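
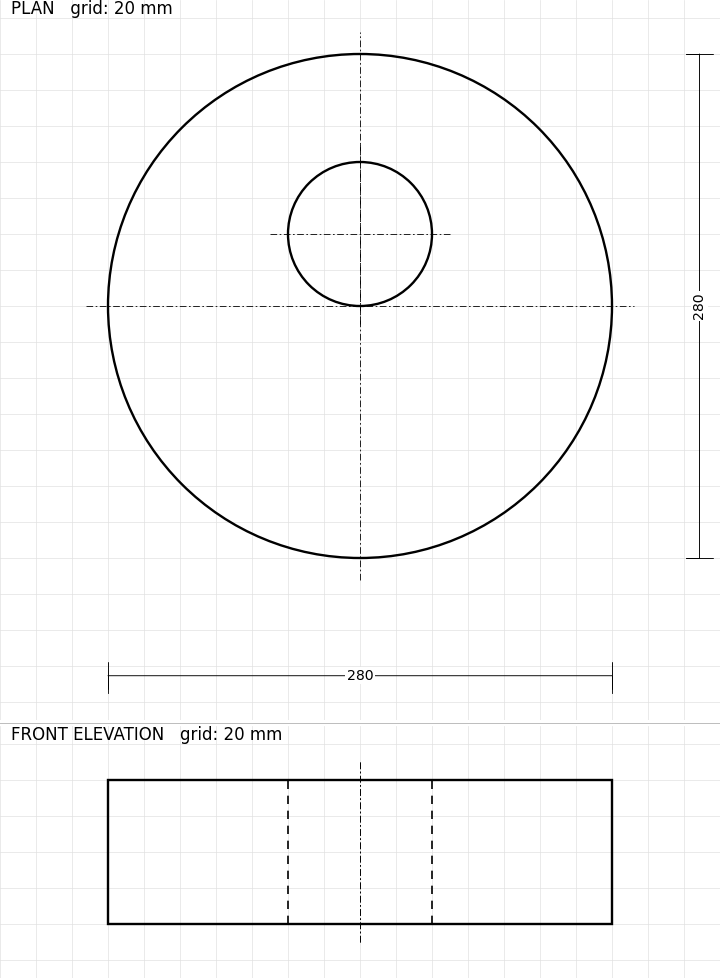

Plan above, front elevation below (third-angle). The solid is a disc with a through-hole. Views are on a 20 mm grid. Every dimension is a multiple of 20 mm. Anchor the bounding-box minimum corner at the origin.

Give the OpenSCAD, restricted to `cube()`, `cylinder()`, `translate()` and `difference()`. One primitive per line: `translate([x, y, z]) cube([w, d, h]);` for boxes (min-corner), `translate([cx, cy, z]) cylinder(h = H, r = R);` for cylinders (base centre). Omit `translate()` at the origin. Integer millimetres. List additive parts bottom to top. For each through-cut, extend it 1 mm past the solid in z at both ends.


difference() {
  translate([140, 140, 0]) cylinder(h = 80, r = 140);
  translate([140, 180, -1]) cylinder(h = 82, r = 40);
}


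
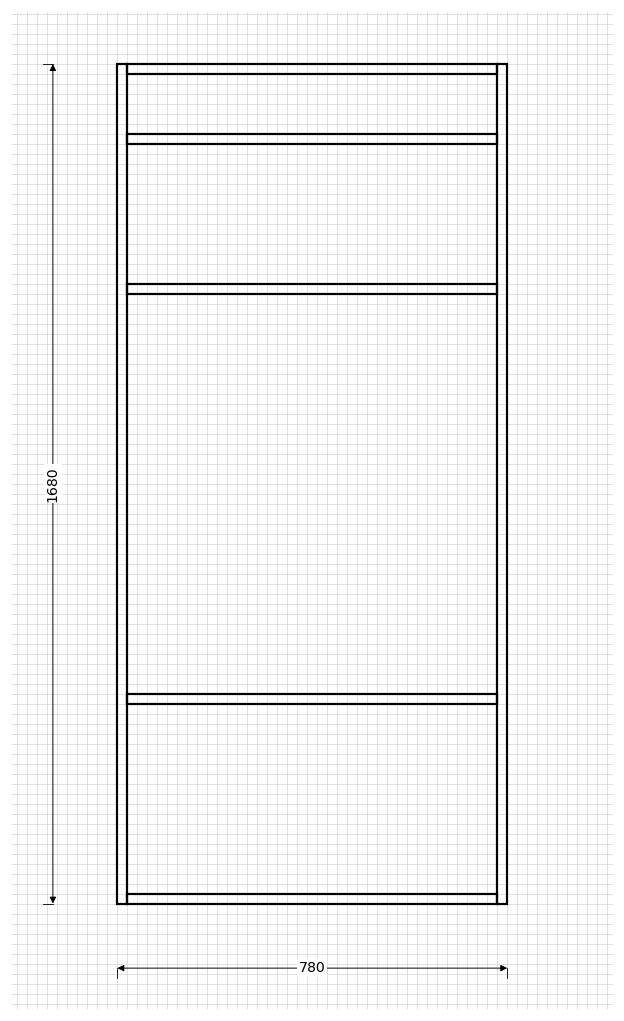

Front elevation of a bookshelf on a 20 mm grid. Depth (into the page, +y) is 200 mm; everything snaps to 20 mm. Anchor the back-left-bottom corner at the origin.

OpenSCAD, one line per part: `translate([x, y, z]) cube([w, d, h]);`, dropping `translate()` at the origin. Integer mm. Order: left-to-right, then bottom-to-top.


cube([20, 200, 1680]);
translate([20, 0, 0]) cube([740, 200, 20]);
translate([20, 0, 400]) cube([740, 200, 20]);
translate([20, 0, 1220]) cube([740, 200, 20]);
translate([20, 0, 1520]) cube([740, 200, 20]);
translate([20, 0, 1660]) cube([740, 200, 20]);
translate([760, 0, 0]) cube([20, 200, 1680]);


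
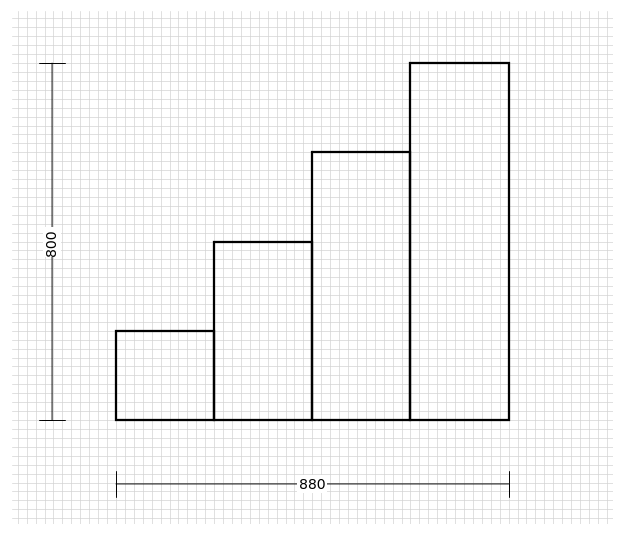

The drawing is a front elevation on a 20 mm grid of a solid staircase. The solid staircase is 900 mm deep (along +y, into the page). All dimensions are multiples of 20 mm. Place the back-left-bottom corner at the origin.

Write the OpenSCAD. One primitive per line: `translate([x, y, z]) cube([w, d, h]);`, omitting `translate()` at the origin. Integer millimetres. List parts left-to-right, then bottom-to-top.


cube([220, 900, 200]);
translate([220, 0, 0]) cube([220, 900, 400]);
translate([440, 0, 0]) cube([220, 900, 600]);
translate([660, 0, 0]) cube([220, 900, 800]);


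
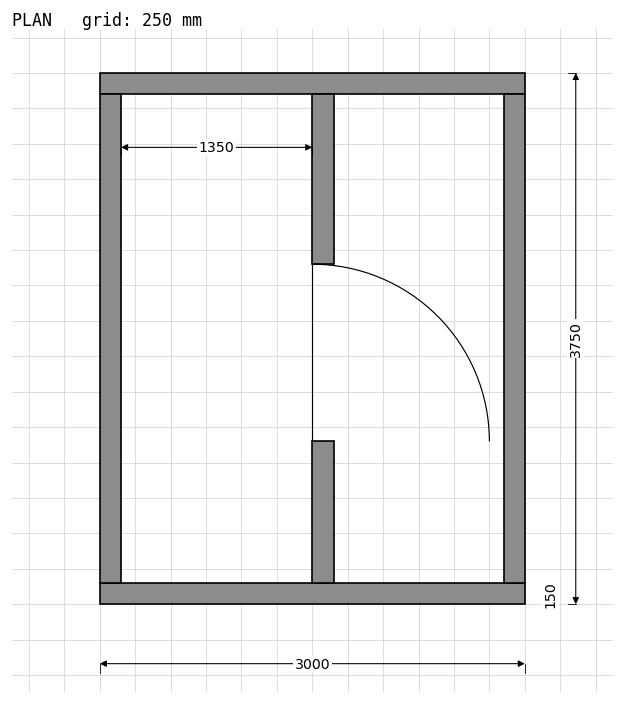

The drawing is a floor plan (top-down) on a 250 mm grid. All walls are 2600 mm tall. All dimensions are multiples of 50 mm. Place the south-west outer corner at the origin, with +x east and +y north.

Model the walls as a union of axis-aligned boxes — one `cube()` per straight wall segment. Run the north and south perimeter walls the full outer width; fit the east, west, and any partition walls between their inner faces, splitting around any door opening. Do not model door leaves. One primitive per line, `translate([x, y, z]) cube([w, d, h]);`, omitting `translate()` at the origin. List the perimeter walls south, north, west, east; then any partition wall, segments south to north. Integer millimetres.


cube([3000, 150, 2600]);
translate([0, 3600, 0]) cube([3000, 150, 2600]);
translate([0, 150, 0]) cube([150, 3450, 2600]);
translate([2850, 150, 0]) cube([150, 3450, 2600]);
translate([1500, 150, 0]) cube([150, 1000, 2600]);
translate([1500, 2400, 0]) cube([150, 1200, 2600]);


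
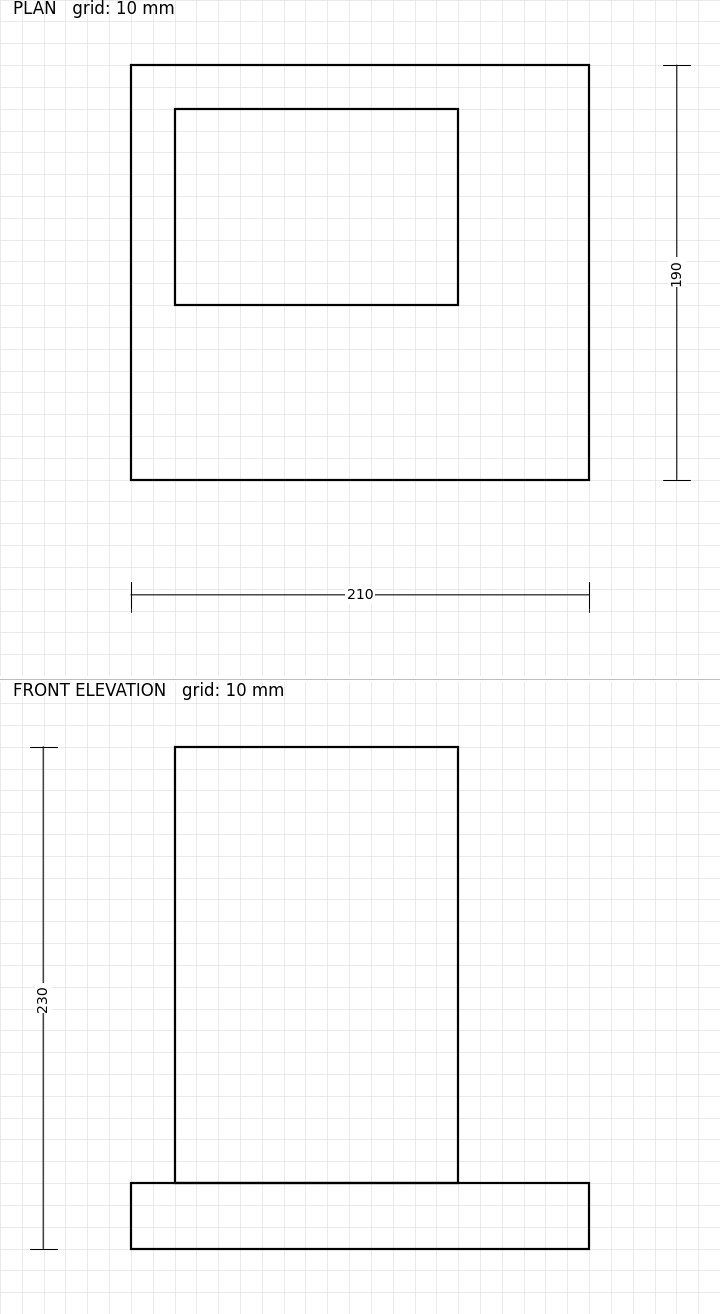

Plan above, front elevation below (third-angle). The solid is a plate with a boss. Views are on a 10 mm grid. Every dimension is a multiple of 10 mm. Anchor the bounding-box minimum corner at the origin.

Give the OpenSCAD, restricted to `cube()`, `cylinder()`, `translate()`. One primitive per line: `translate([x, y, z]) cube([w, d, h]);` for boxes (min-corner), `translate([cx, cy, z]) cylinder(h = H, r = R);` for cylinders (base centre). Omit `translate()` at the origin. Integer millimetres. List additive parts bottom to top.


cube([210, 190, 30]);
translate([20, 80, 30]) cube([130, 90, 200]);


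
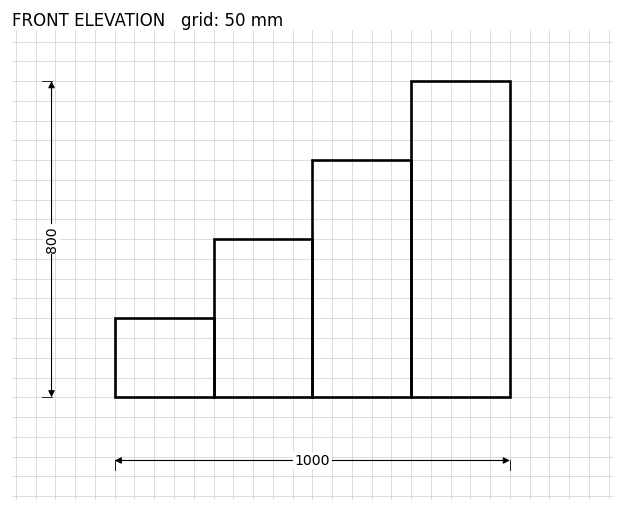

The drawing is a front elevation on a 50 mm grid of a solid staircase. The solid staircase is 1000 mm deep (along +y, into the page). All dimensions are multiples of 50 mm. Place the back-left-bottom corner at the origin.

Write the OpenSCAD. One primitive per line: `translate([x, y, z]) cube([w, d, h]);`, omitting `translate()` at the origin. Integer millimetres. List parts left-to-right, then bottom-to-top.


cube([250, 1000, 200]);
translate([250, 0, 0]) cube([250, 1000, 400]);
translate([500, 0, 0]) cube([250, 1000, 600]);
translate([750, 0, 0]) cube([250, 1000, 800]);


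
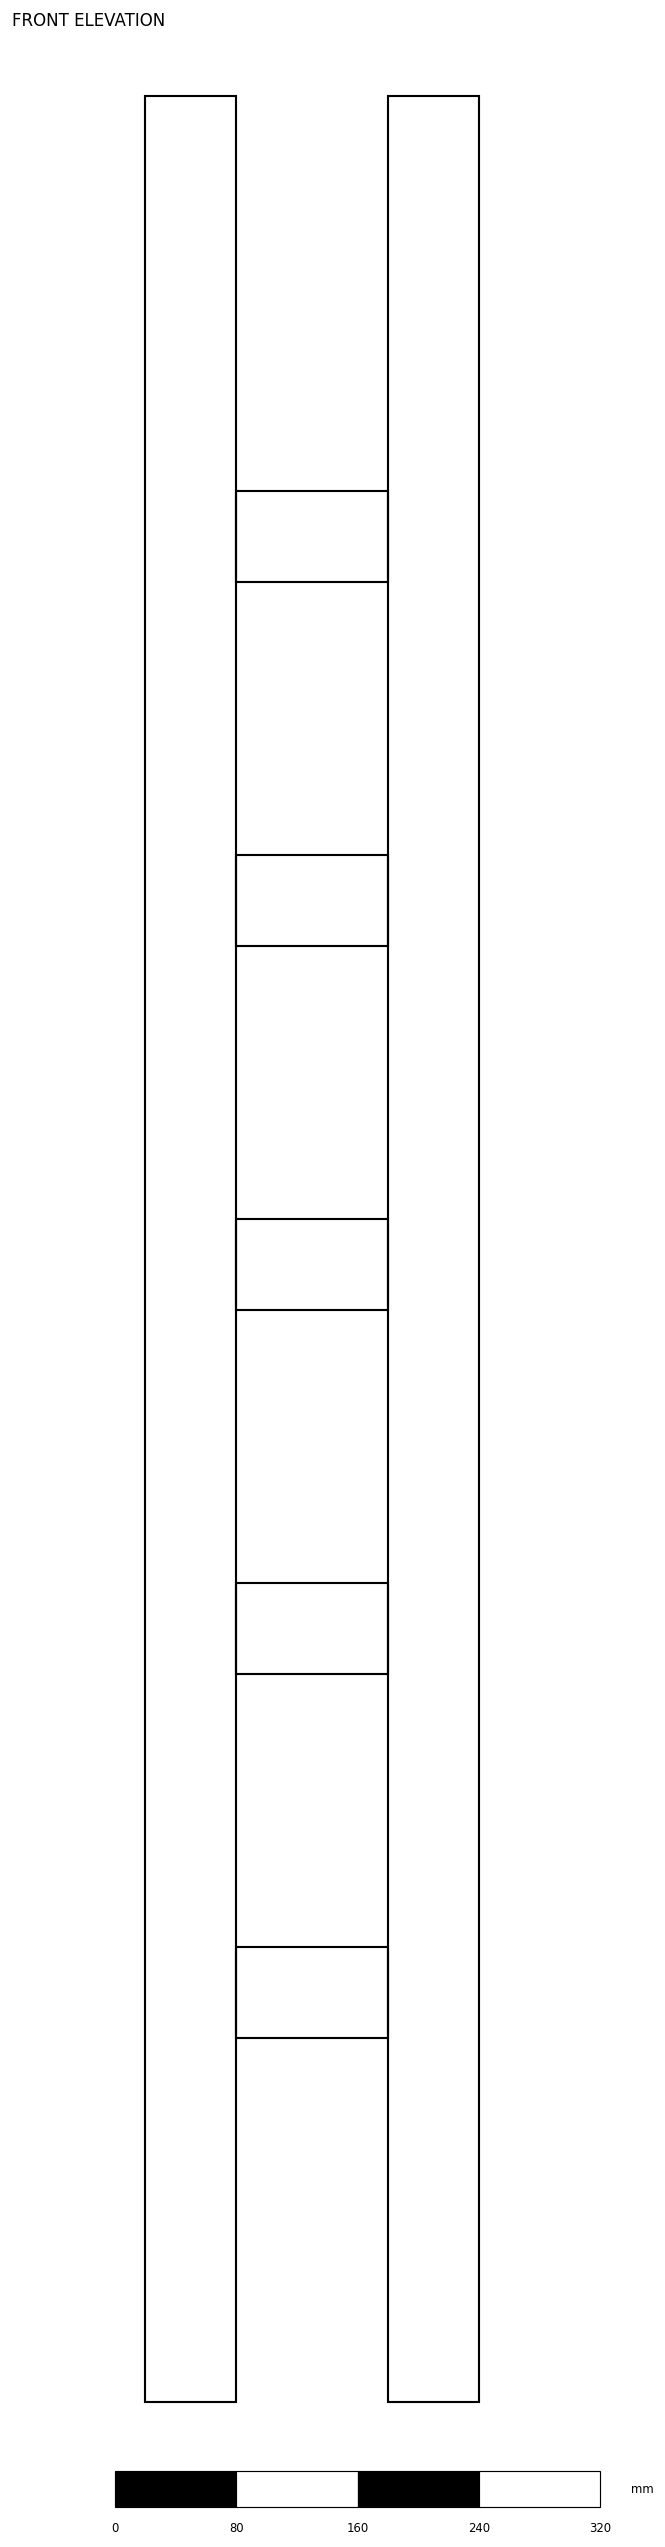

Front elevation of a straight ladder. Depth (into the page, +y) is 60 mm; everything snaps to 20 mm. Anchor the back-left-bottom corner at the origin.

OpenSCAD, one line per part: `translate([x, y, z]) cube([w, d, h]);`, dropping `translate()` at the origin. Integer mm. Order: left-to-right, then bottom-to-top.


cube([60, 60, 1520]);
translate([60, 0, 240]) cube([100, 60, 60]);
translate([60, 0, 480]) cube([100, 60, 60]);
translate([60, 0, 720]) cube([100, 60, 60]);
translate([60, 0, 960]) cube([100, 60, 60]);
translate([60, 0, 1200]) cube([100, 60, 60]);
translate([160, 0, 0]) cube([60, 60, 1520]);


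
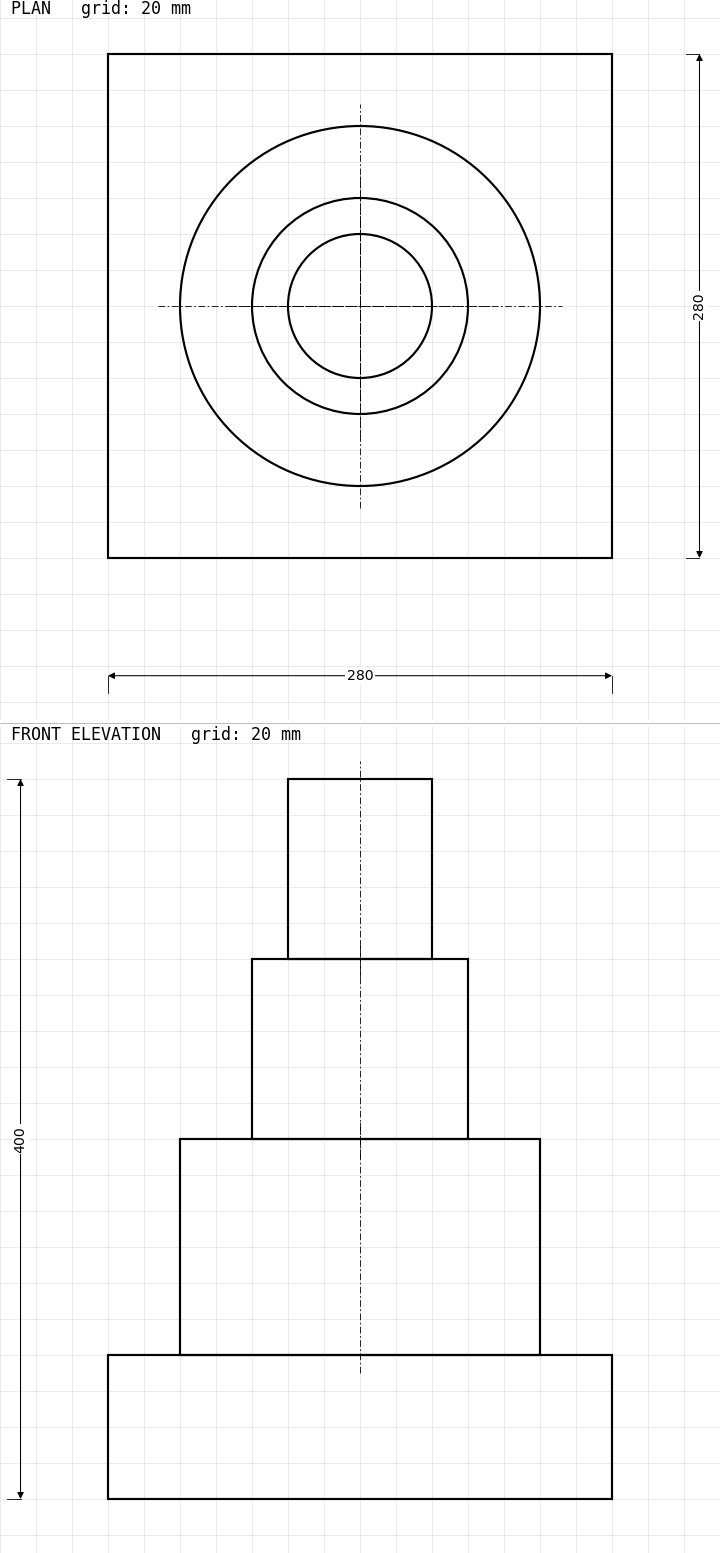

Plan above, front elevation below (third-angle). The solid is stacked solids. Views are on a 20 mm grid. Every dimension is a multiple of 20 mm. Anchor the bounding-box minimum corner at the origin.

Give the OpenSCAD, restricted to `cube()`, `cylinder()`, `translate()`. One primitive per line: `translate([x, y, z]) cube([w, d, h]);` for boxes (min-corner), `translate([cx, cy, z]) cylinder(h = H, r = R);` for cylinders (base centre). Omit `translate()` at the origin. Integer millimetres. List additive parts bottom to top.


cube([280, 280, 80]);
translate([140, 140, 80]) cylinder(h = 120, r = 100);
translate([140, 140, 200]) cylinder(h = 100, r = 60);
translate([140, 140, 300]) cylinder(h = 100, r = 40);


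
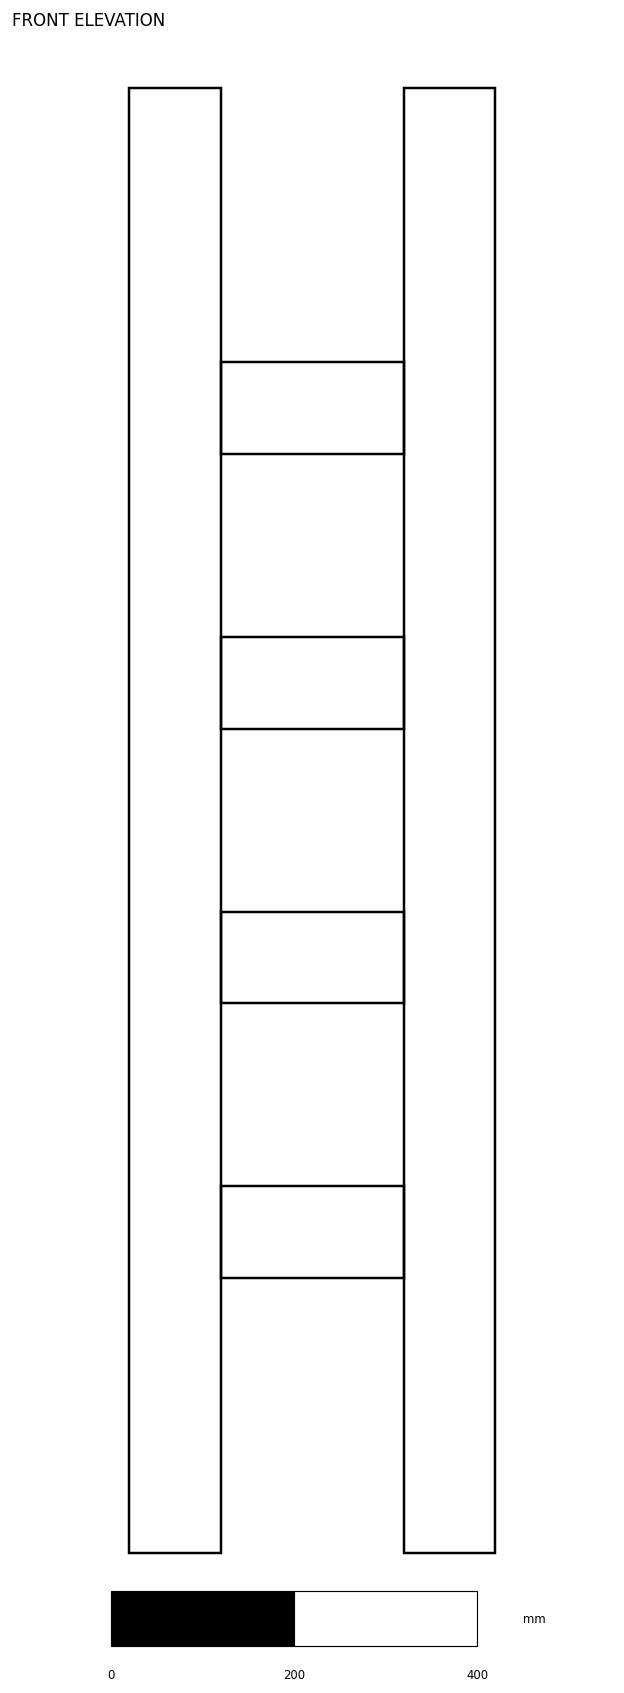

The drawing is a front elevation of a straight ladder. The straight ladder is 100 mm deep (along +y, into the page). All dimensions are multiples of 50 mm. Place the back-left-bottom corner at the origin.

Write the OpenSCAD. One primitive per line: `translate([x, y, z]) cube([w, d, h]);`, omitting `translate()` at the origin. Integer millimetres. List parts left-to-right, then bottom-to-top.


cube([100, 100, 1600]);
translate([100, 0, 300]) cube([200, 100, 100]);
translate([100, 0, 600]) cube([200, 100, 100]);
translate([100, 0, 900]) cube([200, 100, 100]);
translate([100, 0, 1200]) cube([200, 100, 100]);
translate([300, 0, 0]) cube([100, 100, 1600]);


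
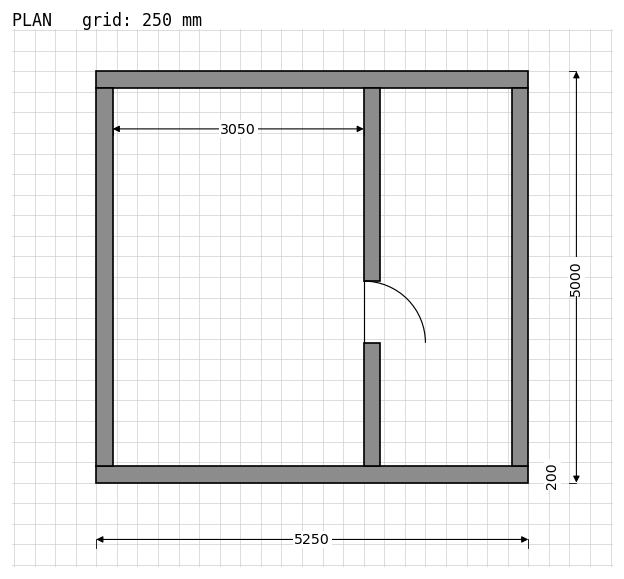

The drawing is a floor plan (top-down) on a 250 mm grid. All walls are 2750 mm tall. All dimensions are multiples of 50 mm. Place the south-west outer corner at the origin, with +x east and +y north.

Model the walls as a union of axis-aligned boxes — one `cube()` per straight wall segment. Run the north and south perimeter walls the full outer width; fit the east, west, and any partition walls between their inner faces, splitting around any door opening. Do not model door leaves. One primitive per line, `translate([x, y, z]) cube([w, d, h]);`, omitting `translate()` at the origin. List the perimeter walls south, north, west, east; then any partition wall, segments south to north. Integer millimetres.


cube([5250, 200, 2750]);
translate([0, 4800, 0]) cube([5250, 200, 2750]);
translate([0, 200, 0]) cube([200, 4600, 2750]);
translate([5050, 200, 0]) cube([200, 4600, 2750]);
translate([3250, 200, 0]) cube([200, 1500, 2750]);
translate([3250, 2450, 0]) cube([200, 2350, 2750]);


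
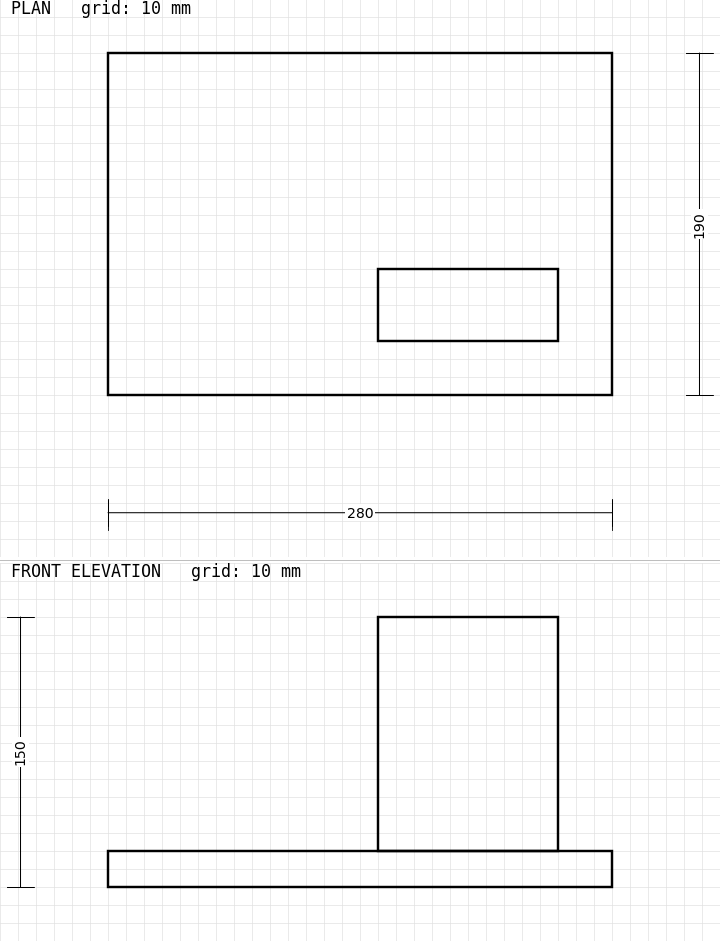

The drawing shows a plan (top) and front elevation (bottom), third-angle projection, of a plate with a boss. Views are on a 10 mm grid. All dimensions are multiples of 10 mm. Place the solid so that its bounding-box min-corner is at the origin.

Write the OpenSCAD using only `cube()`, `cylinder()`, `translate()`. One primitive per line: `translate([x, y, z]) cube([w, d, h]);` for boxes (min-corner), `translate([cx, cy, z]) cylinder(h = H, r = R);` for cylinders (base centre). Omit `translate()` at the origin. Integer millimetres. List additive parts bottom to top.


cube([280, 190, 20]);
translate([150, 30, 20]) cube([100, 40, 130]);


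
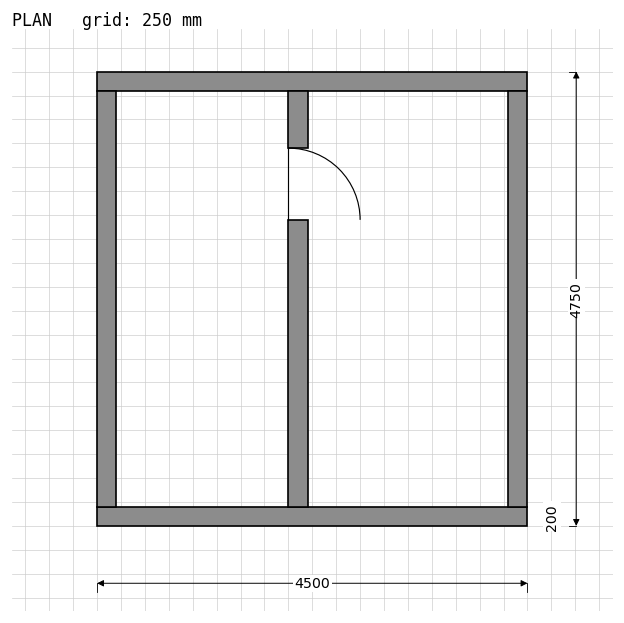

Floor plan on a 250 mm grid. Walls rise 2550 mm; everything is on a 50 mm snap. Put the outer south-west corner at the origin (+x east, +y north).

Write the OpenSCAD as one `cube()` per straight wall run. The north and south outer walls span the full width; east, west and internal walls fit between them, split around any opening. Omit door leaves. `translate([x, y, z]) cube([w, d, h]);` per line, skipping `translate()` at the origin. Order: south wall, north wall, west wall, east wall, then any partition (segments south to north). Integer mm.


cube([4500, 200, 2550]);
translate([0, 4550, 0]) cube([4500, 200, 2550]);
translate([0, 200, 0]) cube([200, 4350, 2550]);
translate([4300, 200, 0]) cube([200, 4350, 2550]);
translate([2000, 200, 0]) cube([200, 3000, 2550]);
translate([2000, 3950, 0]) cube([200, 600, 2550]);


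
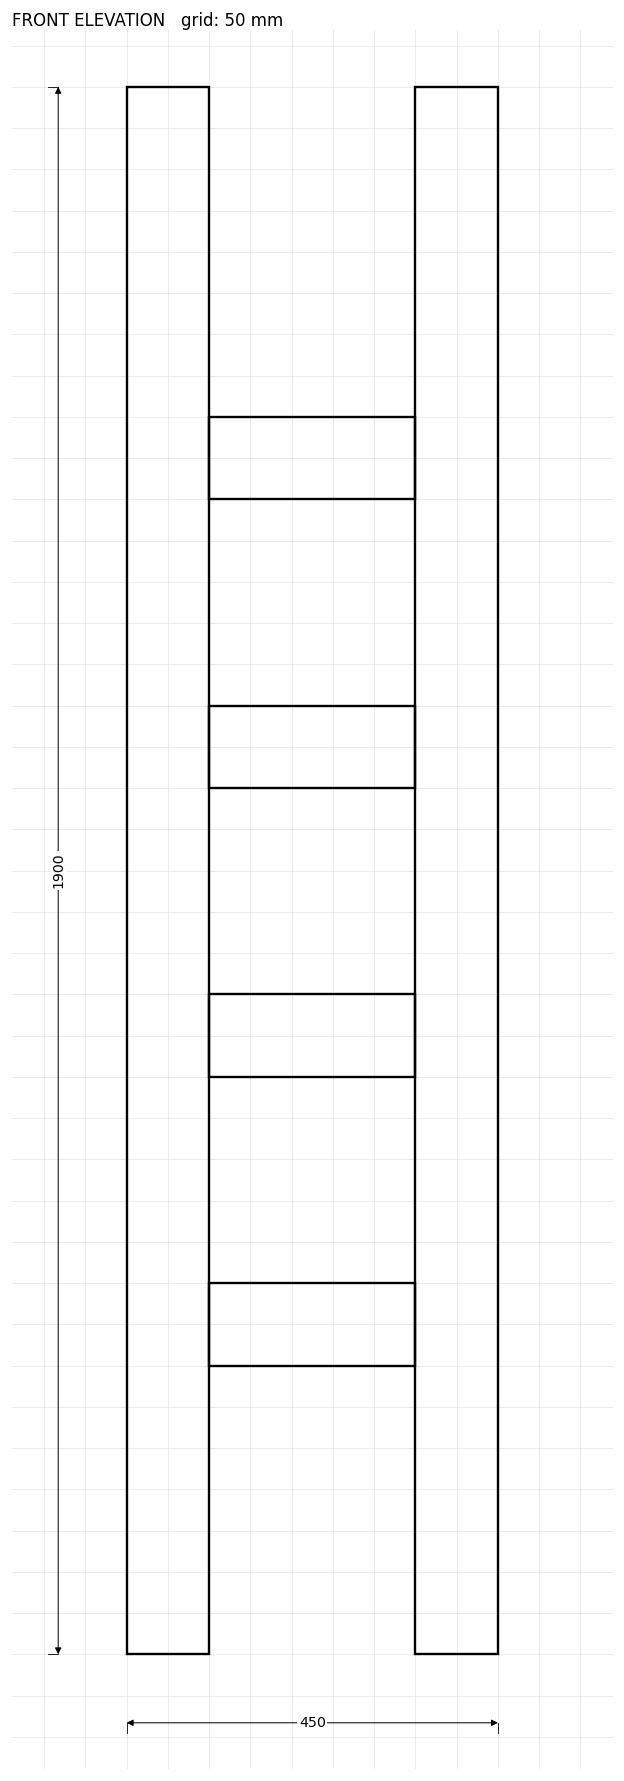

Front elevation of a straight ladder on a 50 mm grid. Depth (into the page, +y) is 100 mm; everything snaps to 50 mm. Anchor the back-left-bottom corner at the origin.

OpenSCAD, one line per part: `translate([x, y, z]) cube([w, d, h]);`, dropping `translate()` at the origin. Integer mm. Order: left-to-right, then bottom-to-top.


cube([100, 100, 1900]);
translate([100, 0, 350]) cube([250, 100, 100]);
translate([100, 0, 700]) cube([250, 100, 100]);
translate([100, 0, 1050]) cube([250, 100, 100]);
translate([100, 0, 1400]) cube([250, 100, 100]);
translate([350, 0, 0]) cube([100, 100, 1900]);


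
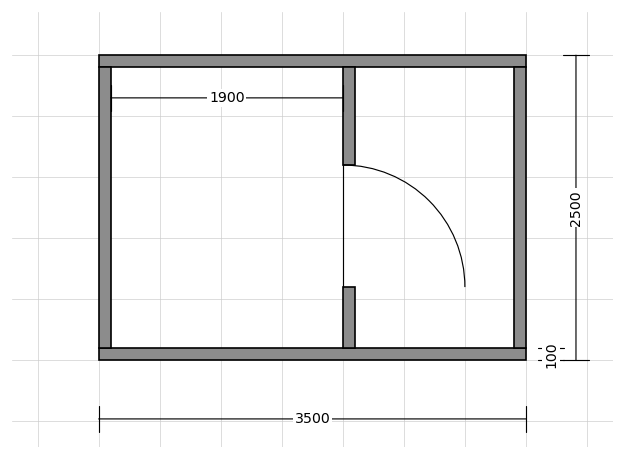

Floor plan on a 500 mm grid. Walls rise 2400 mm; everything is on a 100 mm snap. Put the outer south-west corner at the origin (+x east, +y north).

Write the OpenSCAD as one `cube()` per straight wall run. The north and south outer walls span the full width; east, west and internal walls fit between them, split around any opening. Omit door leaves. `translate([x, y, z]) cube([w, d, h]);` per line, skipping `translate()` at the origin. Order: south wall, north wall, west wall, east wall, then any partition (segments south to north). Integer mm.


cube([3500, 100, 2400]);
translate([0, 2400, 0]) cube([3500, 100, 2400]);
translate([0, 100, 0]) cube([100, 2300, 2400]);
translate([3400, 100, 0]) cube([100, 2300, 2400]);
translate([2000, 100, 0]) cube([100, 500, 2400]);
translate([2000, 1600, 0]) cube([100, 800, 2400]);


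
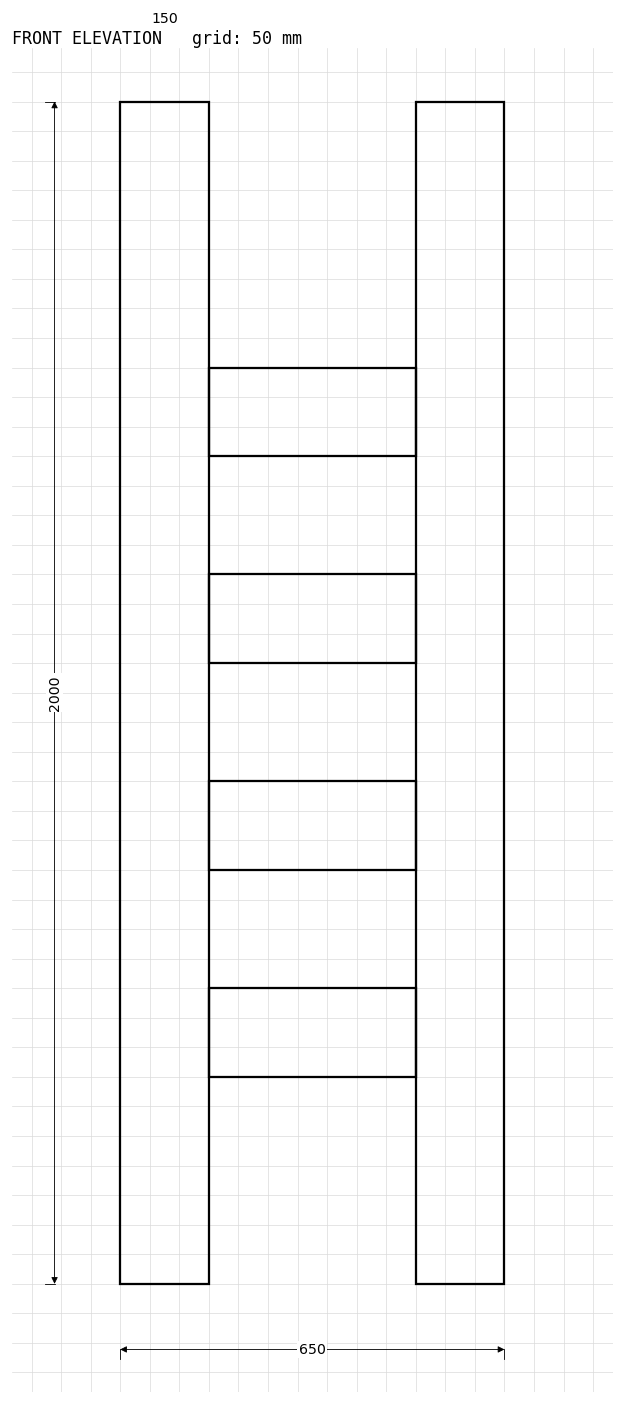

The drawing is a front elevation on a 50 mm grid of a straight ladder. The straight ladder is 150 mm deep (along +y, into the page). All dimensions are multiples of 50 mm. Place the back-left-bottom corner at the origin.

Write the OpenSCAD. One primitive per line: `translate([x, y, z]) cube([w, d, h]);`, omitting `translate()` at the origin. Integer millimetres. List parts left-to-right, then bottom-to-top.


cube([150, 150, 2000]);
translate([150, 0, 350]) cube([350, 150, 150]);
translate([150, 0, 700]) cube([350, 150, 150]);
translate([150, 0, 1050]) cube([350, 150, 150]);
translate([150, 0, 1400]) cube([350, 150, 150]);
translate([500, 0, 0]) cube([150, 150, 2000]);


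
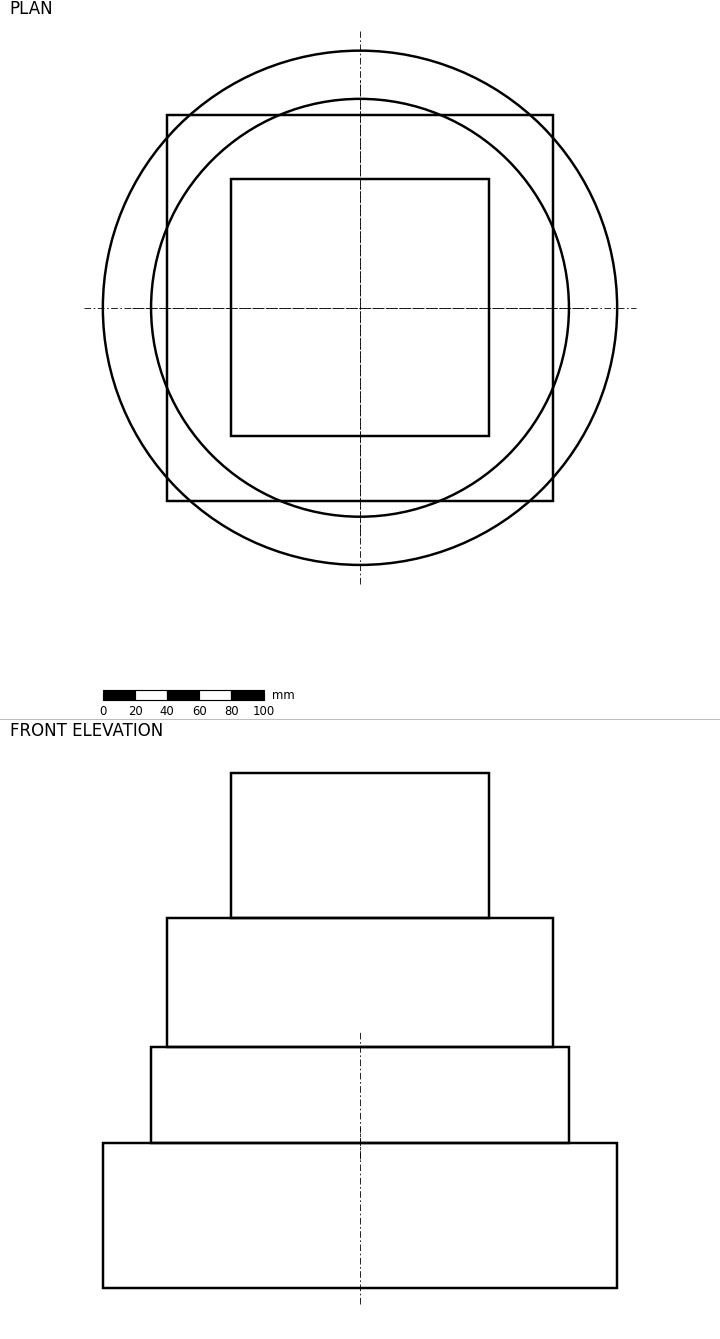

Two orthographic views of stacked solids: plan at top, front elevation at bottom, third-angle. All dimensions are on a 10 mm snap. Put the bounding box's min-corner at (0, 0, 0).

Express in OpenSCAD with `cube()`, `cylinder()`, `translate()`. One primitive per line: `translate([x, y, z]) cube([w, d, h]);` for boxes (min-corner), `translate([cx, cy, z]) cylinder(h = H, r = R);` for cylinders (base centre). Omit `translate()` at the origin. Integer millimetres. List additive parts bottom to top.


translate([160, 160, 0]) cylinder(h = 90, r = 160);
translate([160, 160, 90]) cylinder(h = 60, r = 130);
translate([40, 40, 150]) cube([240, 240, 80]);
translate([80, 80, 230]) cube([160, 160, 90]);


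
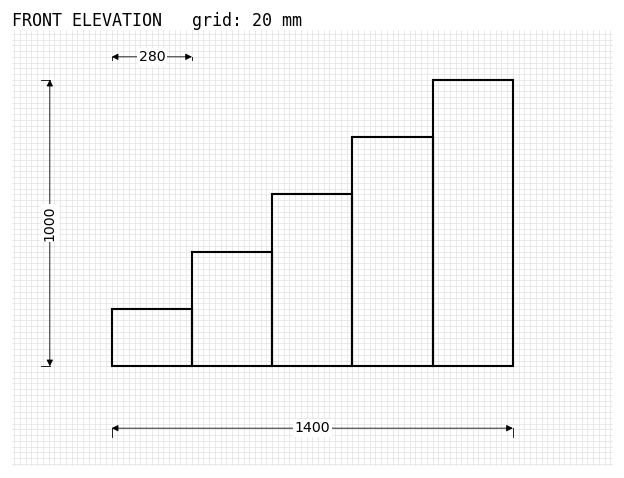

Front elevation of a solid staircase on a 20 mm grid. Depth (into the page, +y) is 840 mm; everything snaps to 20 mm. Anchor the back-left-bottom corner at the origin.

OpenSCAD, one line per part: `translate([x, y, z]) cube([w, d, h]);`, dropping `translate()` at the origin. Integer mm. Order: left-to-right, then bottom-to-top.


cube([280, 840, 200]);
translate([280, 0, 0]) cube([280, 840, 400]);
translate([560, 0, 0]) cube([280, 840, 600]);
translate([840, 0, 0]) cube([280, 840, 800]);
translate([1120, 0, 0]) cube([280, 840, 1000]);


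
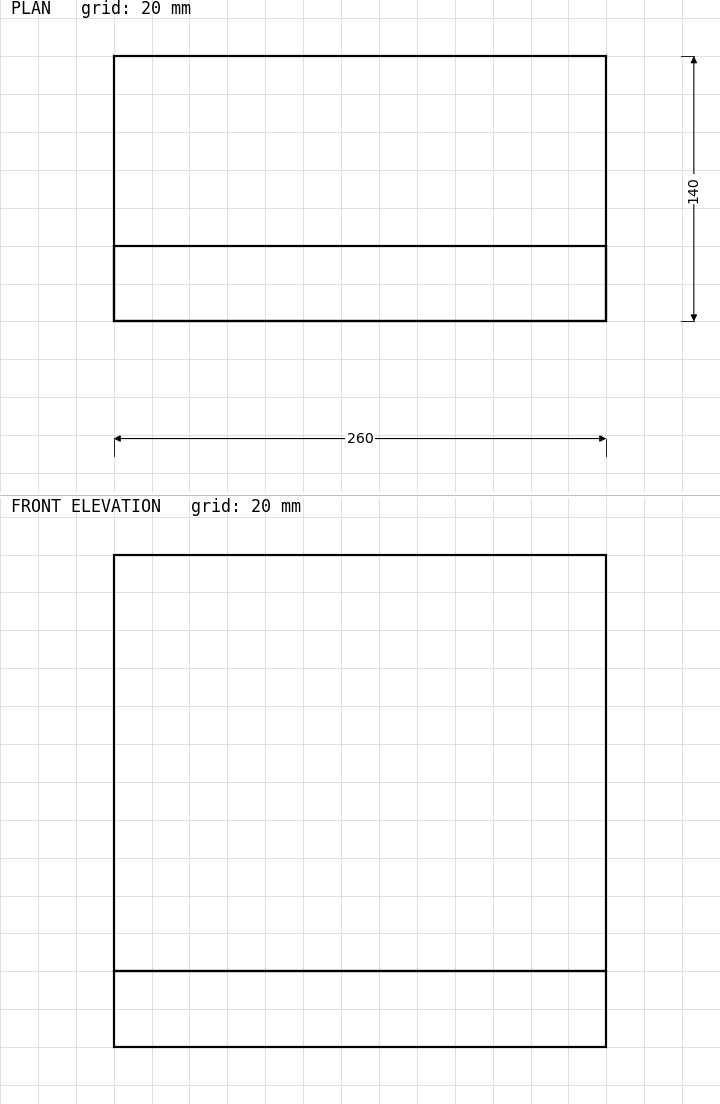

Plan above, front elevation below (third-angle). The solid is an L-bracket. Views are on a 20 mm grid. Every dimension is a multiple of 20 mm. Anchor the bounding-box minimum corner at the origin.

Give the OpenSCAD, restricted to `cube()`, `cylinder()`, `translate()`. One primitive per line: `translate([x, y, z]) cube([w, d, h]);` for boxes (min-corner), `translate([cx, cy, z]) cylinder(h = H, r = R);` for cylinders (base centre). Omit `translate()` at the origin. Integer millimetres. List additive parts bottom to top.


cube([260, 140, 40]);
translate([0, 0, 40]) cube([260, 40, 220]);


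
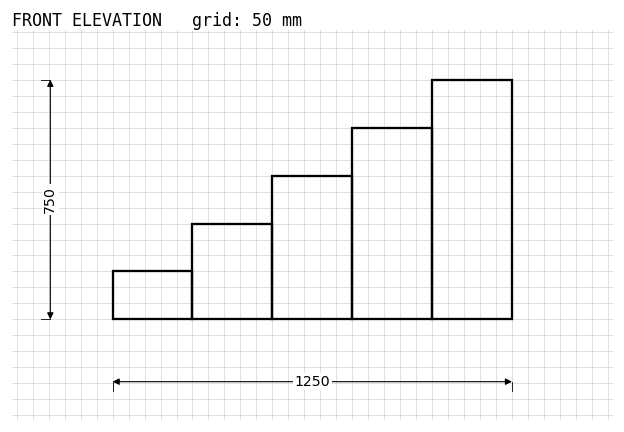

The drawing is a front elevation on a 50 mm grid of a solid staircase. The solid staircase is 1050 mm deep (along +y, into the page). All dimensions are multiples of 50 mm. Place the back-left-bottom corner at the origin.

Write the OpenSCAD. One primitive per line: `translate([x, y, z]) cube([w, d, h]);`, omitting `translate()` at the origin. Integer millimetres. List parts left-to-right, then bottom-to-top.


cube([250, 1050, 150]);
translate([250, 0, 0]) cube([250, 1050, 300]);
translate([500, 0, 0]) cube([250, 1050, 450]);
translate([750, 0, 0]) cube([250, 1050, 600]);
translate([1000, 0, 0]) cube([250, 1050, 750]);


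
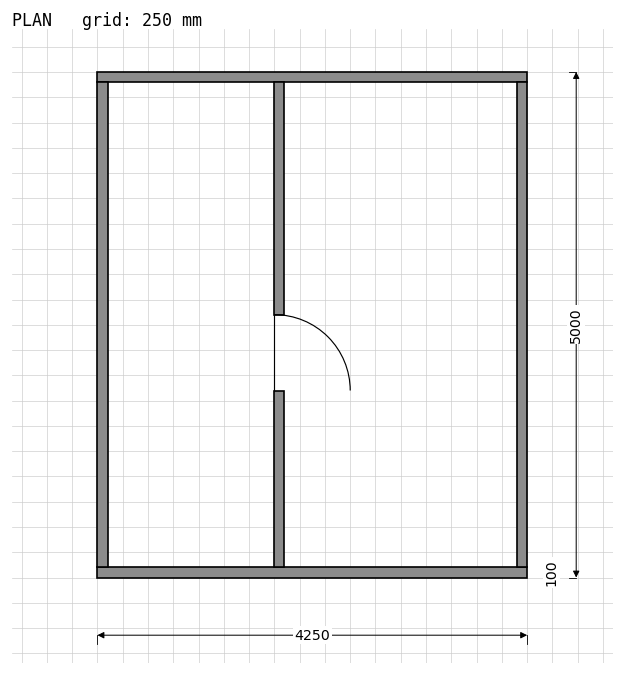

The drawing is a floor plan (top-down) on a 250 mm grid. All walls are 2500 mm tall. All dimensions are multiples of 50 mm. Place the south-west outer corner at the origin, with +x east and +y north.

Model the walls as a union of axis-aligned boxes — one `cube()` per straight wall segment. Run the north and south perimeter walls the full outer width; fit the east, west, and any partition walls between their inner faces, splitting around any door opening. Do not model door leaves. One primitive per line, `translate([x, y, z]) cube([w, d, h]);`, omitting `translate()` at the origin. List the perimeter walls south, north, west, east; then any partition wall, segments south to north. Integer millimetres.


cube([4250, 100, 2500]);
translate([0, 4900, 0]) cube([4250, 100, 2500]);
translate([0, 100, 0]) cube([100, 4800, 2500]);
translate([4150, 100, 0]) cube([100, 4800, 2500]);
translate([1750, 100, 0]) cube([100, 1750, 2500]);
translate([1750, 2600, 0]) cube([100, 2300, 2500]);


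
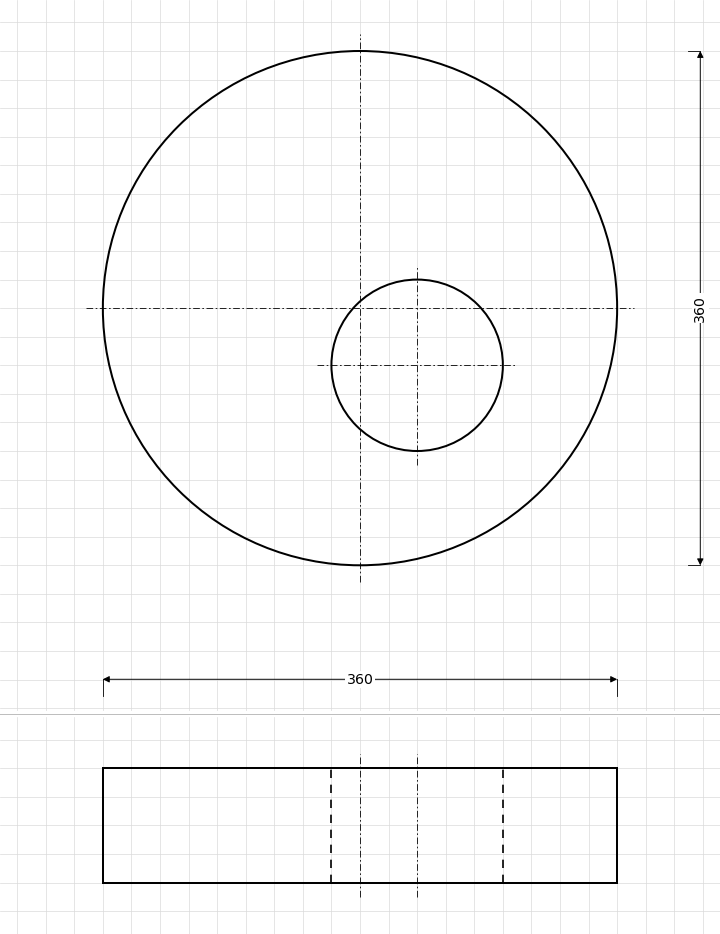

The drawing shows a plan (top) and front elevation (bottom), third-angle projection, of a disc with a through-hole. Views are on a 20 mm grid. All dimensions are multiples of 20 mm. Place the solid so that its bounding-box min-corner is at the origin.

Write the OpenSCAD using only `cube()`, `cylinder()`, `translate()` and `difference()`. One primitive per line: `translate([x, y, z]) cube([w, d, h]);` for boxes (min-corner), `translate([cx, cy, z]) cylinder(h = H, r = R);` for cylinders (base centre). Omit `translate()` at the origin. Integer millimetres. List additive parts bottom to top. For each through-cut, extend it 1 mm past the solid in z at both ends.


difference() {
  translate([180, 180, 0]) cylinder(h = 80, r = 180);
  translate([220, 140, -1]) cylinder(h = 82, r = 60);
}


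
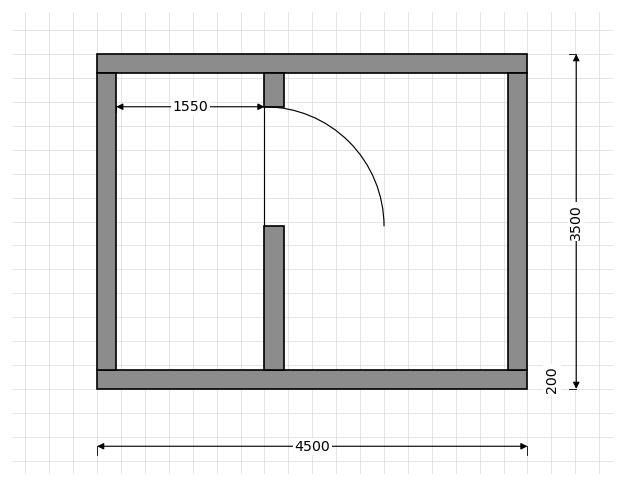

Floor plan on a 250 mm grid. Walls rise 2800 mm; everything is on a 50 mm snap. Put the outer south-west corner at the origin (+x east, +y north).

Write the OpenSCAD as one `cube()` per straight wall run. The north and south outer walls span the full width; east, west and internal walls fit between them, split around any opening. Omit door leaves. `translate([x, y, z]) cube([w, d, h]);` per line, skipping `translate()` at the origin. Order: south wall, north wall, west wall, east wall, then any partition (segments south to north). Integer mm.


cube([4500, 200, 2800]);
translate([0, 3300, 0]) cube([4500, 200, 2800]);
translate([0, 200, 0]) cube([200, 3100, 2800]);
translate([4300, 200, 0]) cube([200, 3100, 2800]);
translate([1750, 200, 0]) cube([200, 1500, 2800]);
translate([1750, 2950, 0]) cube([200, 350, 2800]);


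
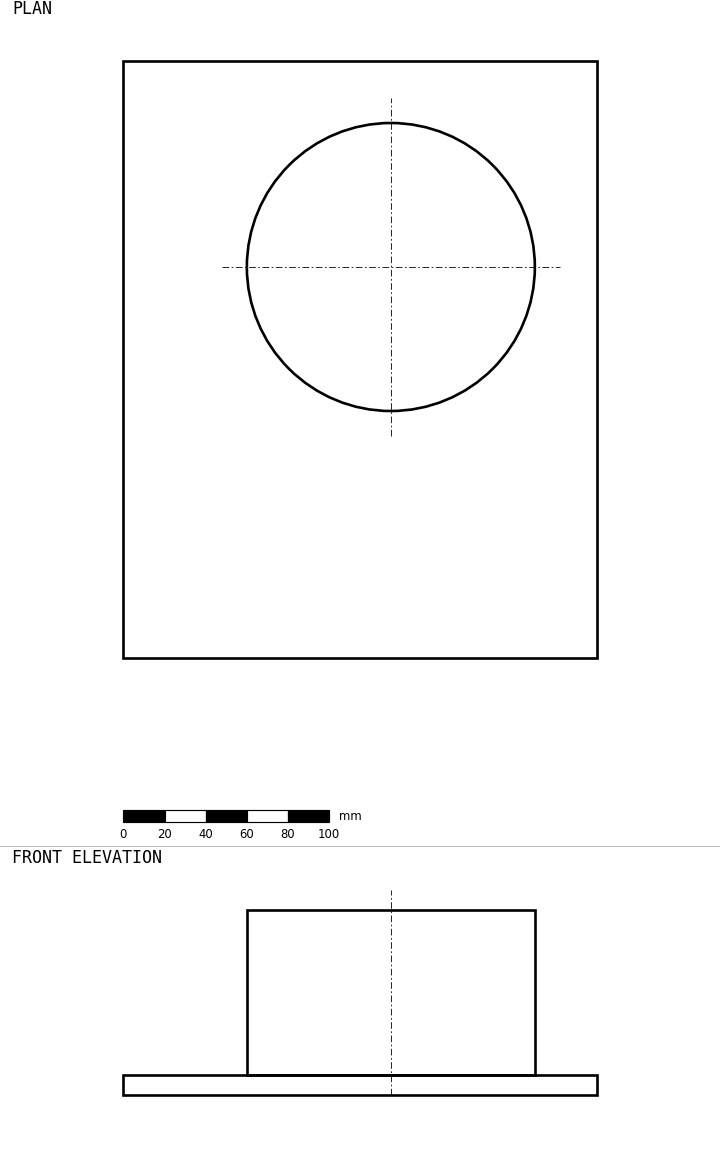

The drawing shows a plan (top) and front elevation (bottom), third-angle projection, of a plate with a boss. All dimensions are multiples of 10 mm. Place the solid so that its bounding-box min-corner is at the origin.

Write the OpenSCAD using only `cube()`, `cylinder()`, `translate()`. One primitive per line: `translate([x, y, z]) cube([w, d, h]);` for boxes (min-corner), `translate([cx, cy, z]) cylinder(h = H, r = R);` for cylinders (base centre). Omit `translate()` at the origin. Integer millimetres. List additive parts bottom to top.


cube([230, 290, 10]);
translate([130, 190, 10]) cylinder(h = 80, r = 70);


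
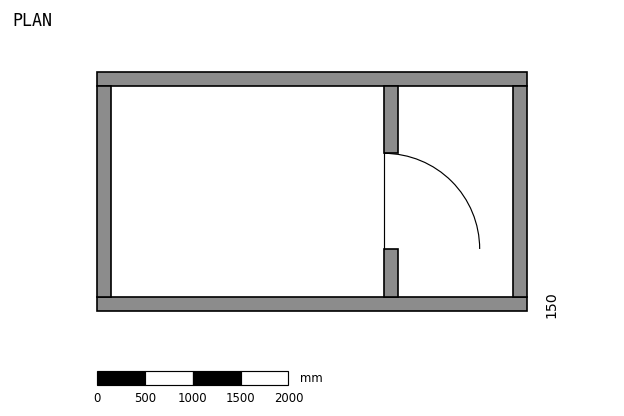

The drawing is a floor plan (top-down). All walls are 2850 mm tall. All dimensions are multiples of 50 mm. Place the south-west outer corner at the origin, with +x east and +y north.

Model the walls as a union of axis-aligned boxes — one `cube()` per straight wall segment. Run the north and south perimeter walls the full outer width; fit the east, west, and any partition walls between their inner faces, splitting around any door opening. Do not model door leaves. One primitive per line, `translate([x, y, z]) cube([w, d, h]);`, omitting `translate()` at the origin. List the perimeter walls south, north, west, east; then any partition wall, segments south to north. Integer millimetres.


cube([4500, 150, 2850]);
translate([0, 2350, 0]) cube([4500, 150, 2850]);
translate([0, 150, 0]) cube([150, 2200, 2850]);
translate([4350, 150, 0]) cube([150, 2200, 2850]);
translate([3000, 150, 0]) cube([150, 500, 2850]);
translate([3000, 1650, 0]) cube([150, 700, 2850]);


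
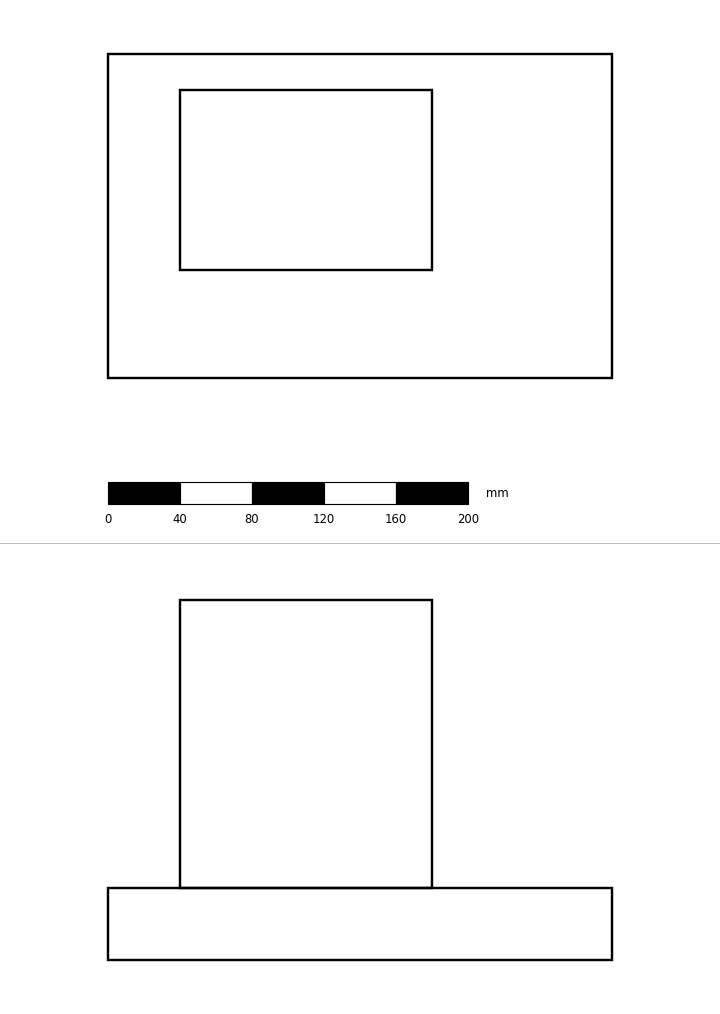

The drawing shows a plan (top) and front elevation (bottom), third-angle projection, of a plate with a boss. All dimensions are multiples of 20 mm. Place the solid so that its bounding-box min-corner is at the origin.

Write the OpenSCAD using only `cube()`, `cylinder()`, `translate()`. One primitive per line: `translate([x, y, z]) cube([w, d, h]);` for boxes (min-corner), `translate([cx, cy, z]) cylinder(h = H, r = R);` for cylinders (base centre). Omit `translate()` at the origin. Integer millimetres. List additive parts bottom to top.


cube([280, 180, 40]);
translate([40, 60, 40]) cube([140, 100, 160]);


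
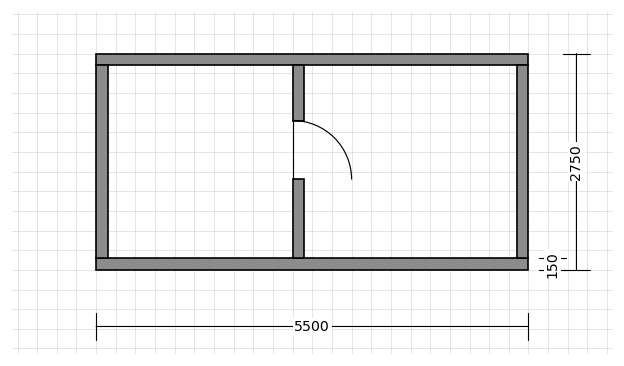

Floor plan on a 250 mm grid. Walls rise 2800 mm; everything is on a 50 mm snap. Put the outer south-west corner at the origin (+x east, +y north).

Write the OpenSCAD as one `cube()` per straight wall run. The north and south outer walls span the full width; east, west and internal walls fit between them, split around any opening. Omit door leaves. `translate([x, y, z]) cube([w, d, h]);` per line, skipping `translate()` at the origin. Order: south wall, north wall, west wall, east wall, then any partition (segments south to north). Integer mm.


cube([5500, 150, 2800]);
translate([0, 2600, 0]) cube([5500, 150, 2800]);
translate([0, 150, 0]) cube([150, 2450, 2800]);
translate([5350, 150, 0]) cube([150, 2450, 2800]);
translate([2500, 150, 0]) cube([150, 1000, 2800]);
translate([2500, 1900, 0]) cube([150, 700, 2800]);


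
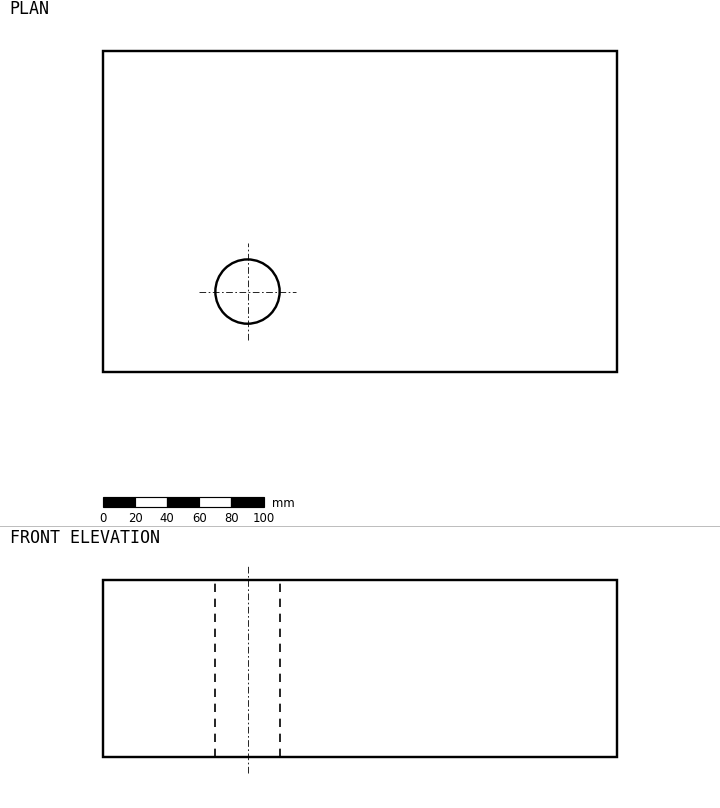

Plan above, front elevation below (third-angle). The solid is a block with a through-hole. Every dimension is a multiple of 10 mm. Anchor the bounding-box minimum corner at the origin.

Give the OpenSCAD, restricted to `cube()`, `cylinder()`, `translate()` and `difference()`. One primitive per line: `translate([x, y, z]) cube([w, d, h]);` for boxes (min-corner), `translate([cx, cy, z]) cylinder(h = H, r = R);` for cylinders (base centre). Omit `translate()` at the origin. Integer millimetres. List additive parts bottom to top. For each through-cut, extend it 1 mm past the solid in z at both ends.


difference() {
  cube([320, 200, 110]);
  translate([90, 50, -1]) cylinder(h = 112, r = 20);
}


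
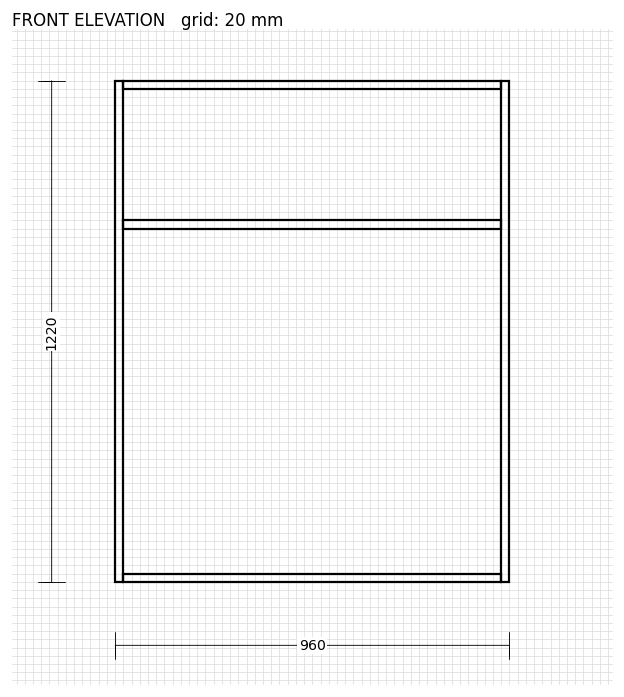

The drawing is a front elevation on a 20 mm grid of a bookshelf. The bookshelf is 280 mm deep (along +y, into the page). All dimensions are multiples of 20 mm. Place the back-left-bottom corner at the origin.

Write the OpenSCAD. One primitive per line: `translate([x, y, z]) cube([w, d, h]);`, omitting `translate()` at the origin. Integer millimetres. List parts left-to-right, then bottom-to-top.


cube([20, 280, 1220]);
translate([20, 0, 0]) cube([920, 280, 20]);
translate([20, 0, 860]) cube([920, 280, 20]);
translate([20, 0, 1200]) cube([920, 280, 20]);
translate([940, 0, 0]) cube([20, 280, 1220]);


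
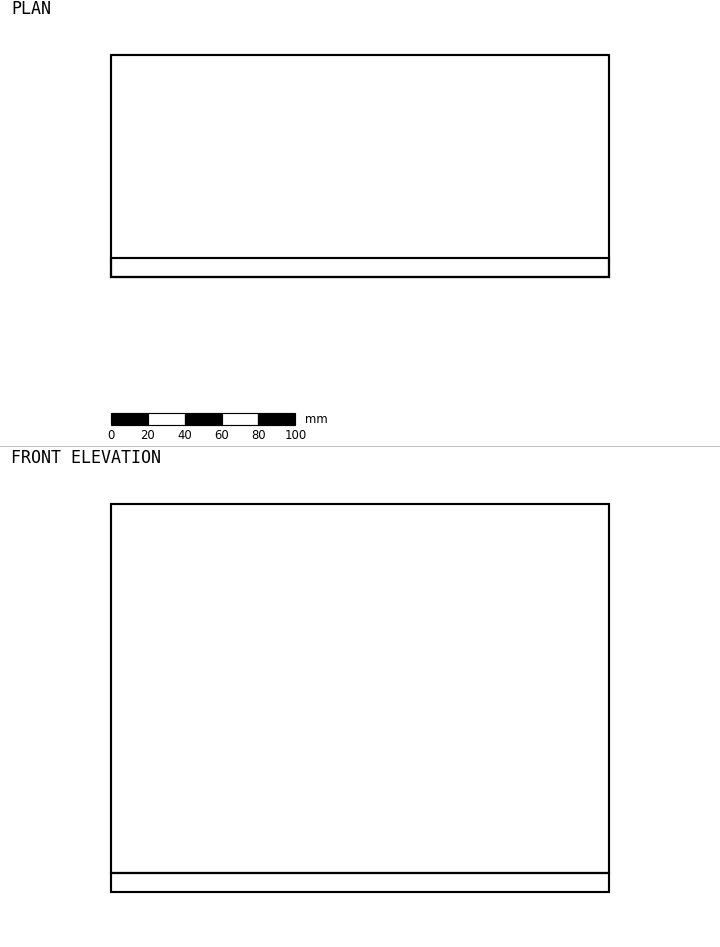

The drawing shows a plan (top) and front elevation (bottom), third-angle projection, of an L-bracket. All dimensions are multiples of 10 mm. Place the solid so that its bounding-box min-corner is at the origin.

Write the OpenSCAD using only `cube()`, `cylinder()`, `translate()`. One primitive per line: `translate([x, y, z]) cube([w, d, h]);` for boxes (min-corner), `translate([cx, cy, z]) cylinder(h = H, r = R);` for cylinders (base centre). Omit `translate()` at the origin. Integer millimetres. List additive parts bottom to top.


cube([270, 120, 10]);
translate([0, 0, 10]) cube([270, 10, 200]);


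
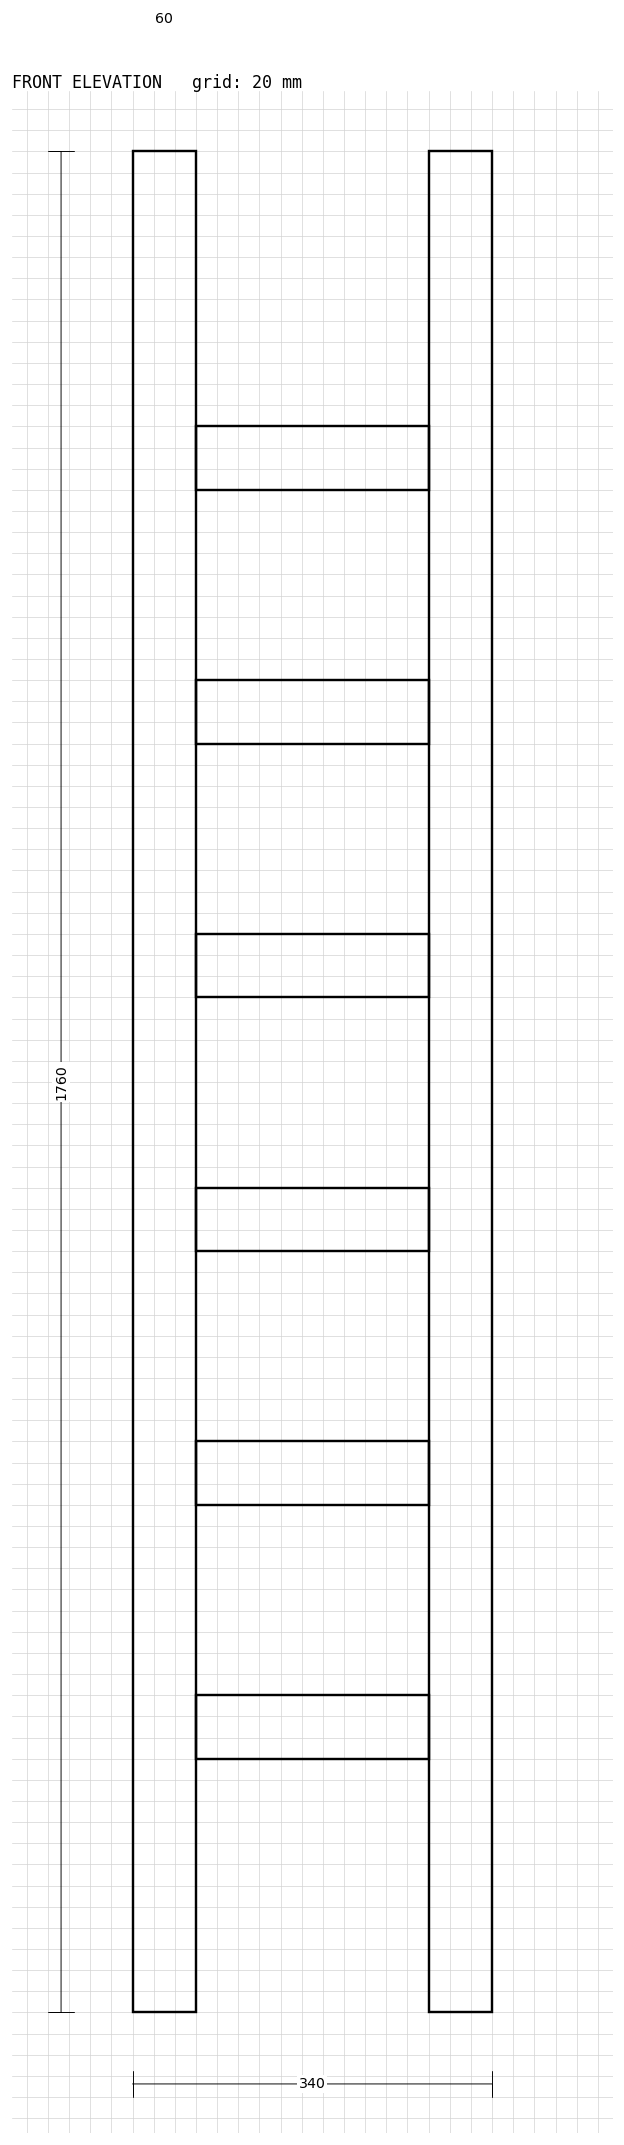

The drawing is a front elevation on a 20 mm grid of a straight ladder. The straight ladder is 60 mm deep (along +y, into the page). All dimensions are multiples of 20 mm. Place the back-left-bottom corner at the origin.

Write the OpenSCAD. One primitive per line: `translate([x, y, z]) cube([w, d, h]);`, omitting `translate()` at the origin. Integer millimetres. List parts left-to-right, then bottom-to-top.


cube([60, 60, 1760]);
translate([60, 0, 240]) cube([220, 60, 60]);
translate([60, 0, 480]) cube([220, 60, 60]);
translate([60, 0, 720]) cube([220, 60, 60]);
translate([60, 0, 960]) cube([220, 60, 60]);
translate([60, 0, 1200]) cube([220, 60, 60]);
translate([60, 0, 1440]) cube([220, 60, 60]);
translate([280, 0, 0]) cube([60, 60, 1760]);


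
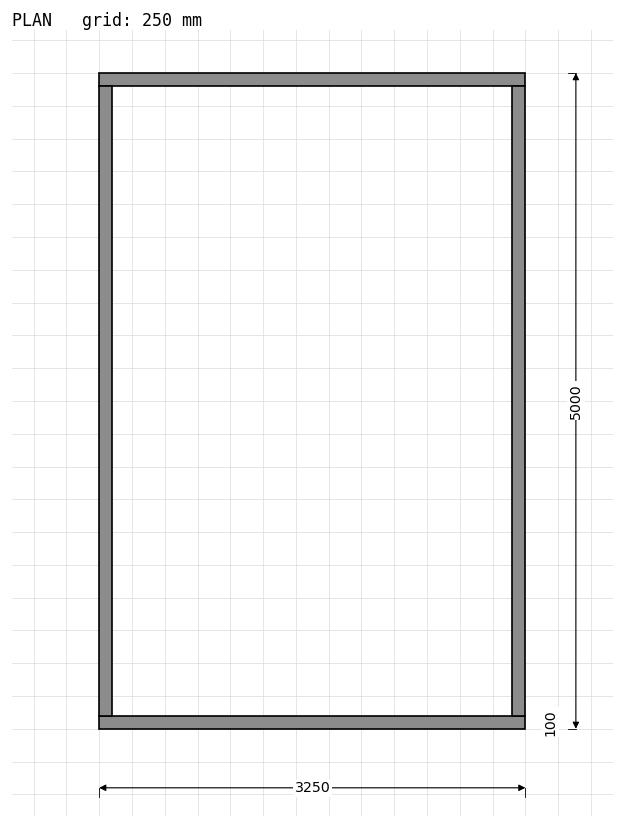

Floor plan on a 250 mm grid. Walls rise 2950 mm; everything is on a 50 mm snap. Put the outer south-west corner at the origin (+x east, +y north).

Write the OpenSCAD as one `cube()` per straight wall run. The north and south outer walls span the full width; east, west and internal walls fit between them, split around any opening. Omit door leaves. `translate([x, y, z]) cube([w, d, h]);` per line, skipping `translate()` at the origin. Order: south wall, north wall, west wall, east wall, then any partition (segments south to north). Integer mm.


cube([3250, 100, 2950]);
translate([0, 4900, 0]) cube([3250, 100, 2950]);
translate([0, 100, 0]) cube([100, 4800, 2950]);
translate([3150, 100, 0]) cube([100, 4800, 2950]);


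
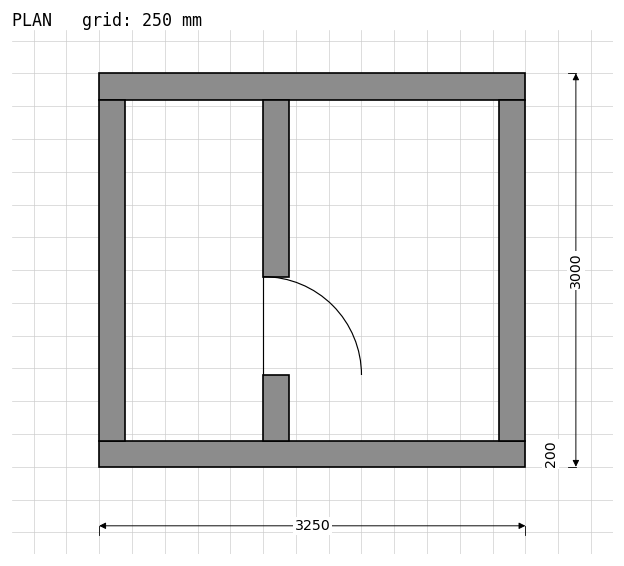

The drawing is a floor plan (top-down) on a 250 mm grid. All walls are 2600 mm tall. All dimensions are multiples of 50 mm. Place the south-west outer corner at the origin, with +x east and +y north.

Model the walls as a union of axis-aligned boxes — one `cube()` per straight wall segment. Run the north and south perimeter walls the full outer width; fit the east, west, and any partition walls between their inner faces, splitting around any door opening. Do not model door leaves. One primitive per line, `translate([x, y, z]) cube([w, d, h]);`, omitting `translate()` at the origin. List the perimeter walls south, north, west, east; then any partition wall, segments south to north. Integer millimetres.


cube([3250, 200, 2600]);
translate([0, 2800, 0]) cube([3250, 200, 2600]);
translate([0, 200, 0]) cube([200, 2600, 2600]);
translate([3050, 200, 0]) cube([200, 2600, 2600]);
translate([1250, 200, 0]) cube([200, 500, 2600]);
translate([1250, 1450, 0]) cube([200, 1350, 2600]);


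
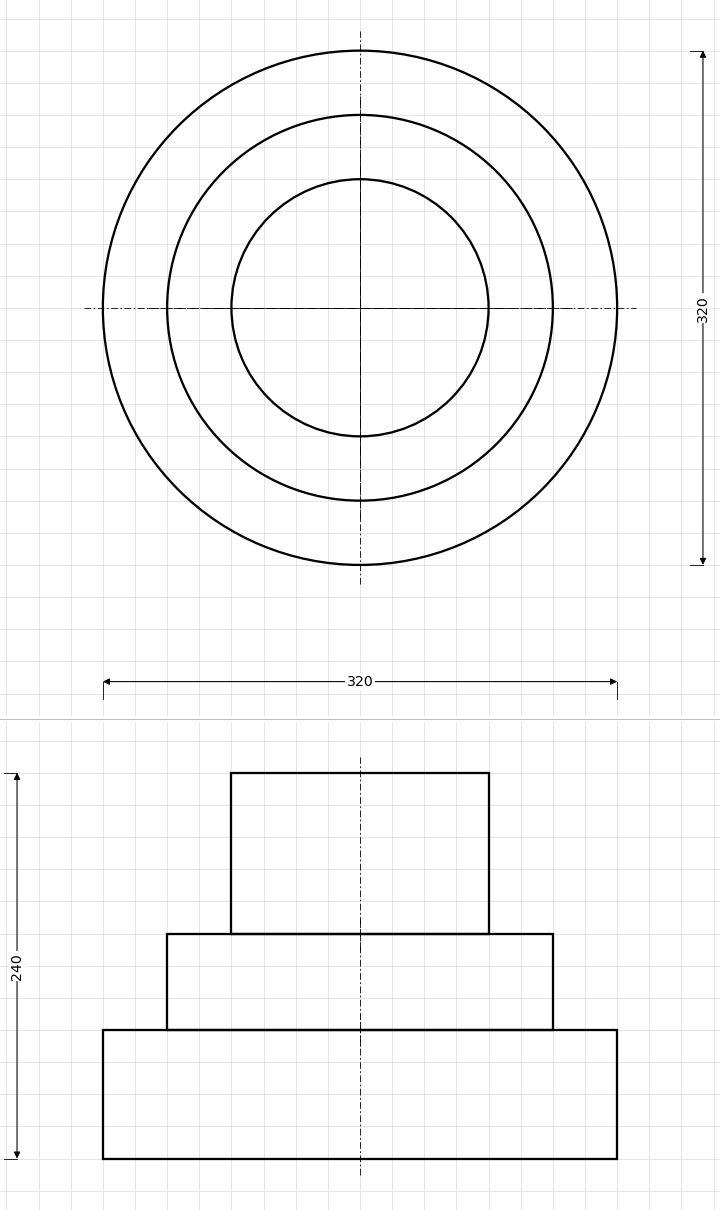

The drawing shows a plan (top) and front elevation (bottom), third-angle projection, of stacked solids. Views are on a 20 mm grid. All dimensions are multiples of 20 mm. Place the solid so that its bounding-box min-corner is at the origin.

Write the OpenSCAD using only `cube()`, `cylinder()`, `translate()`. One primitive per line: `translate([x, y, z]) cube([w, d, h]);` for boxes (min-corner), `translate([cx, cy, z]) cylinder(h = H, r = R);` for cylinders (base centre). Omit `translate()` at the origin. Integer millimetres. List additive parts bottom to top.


translate([160, 160, 0]) cylinder(h = 80, r = 160);
translate([160, 160, 80]) cylinder(h = 60, r = 120);
translate([160, 160, 140]) cylinder(h = 100, r = 80);


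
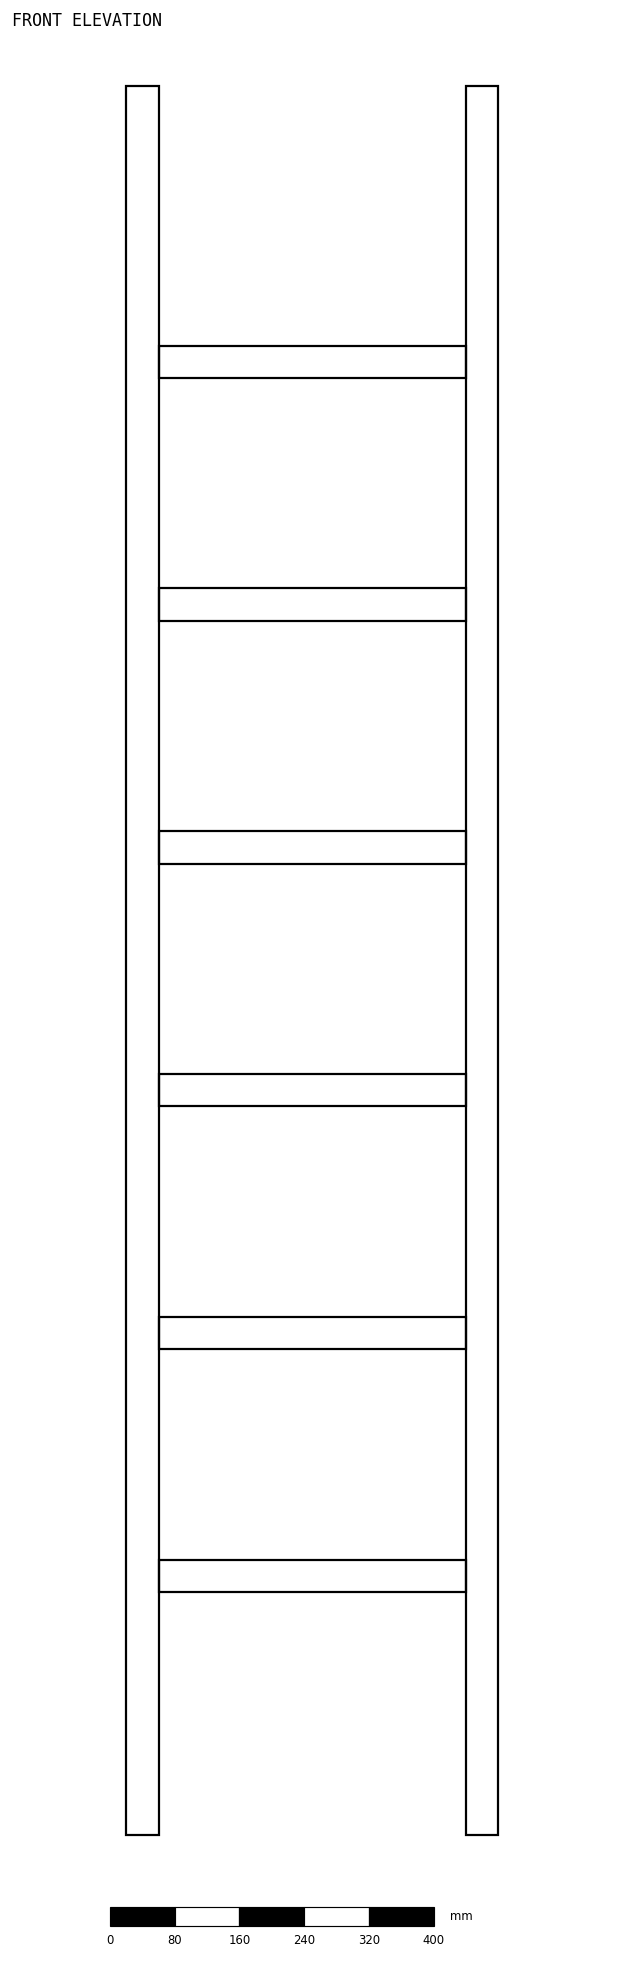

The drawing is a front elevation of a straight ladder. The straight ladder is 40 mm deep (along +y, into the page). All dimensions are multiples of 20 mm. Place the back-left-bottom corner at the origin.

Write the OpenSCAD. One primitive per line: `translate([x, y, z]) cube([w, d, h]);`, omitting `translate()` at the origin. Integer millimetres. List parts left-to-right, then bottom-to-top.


cube([40, 40, 2160]);
translate([40, 0, 300]) cube([380, 40, 40]);
translate([40, 0, 600]) cube([380, 40, 40]);
translate([40, 0, 900]) cube([380, 40, 40]);
translate([40, 0, 1200]) cube([380, 40, 40]);
translate([40, 0, 1500]) cube([380, 40, 40]);
translate([40, 0, 1800]) cube([380, 40, 40]);
translate([420, 0, 0]) cube([40, 40, 2160]);
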